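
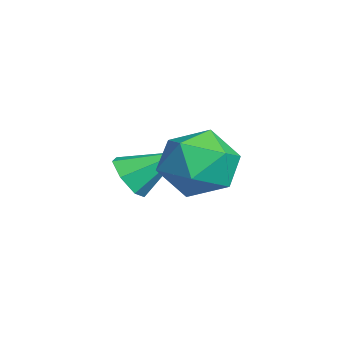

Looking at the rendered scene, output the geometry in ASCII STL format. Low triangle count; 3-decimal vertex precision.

solid 
facet normal -0.091 -0.835 -0.542
outer loop
vertex -0.751 1.825 0.927
vertex -1.341 2.083 0.629
vertex -0.669 2.151 0.411
endloop
endfacet
facet normal 0.947 0.181 0.265
outer loop
vertex -0.751 1.825 0.927
vertex -0.669 2.151 0.411
vertex -1.199 3.377 1.471
endloop
endfacet
facet normal -0.092 -0.834 -0.544
outer loop
vertex -0.669 2.151 0.411
vertex -1.341 2.083 0.629
vertex -1.093 2.427 0.059
endloop
endfacet
facet normal 0.701 0.615 -0.361
outer loop
vertex -0.669 2.151 0.411
vertex -1.093 2.427 0.059
vertex -1.199 3.377 1.471
endloop
endfacet
facet normal -0.092 -0.834 -0.543
outer loop
vertex -1.093 2.427 0.059
vertex -1.341 2.083 0.629
vertex -1.704 2.444 0.136
endloop
endfacet
facet normal -0.048 0.827 -0.560
outer loop
vertex -1.093 2.427 0.059
vertex -1.704 2.444 0.136
vertex -1.199 3.377 1.471
endloop
endfacet
facet normal -0.091 -0.834 -0.544
outer loop
vertex -1.704 2.444 0.136
vertex -1.341 2.083 0.629
vertex -2.042 2.189 0.584
endloop
endfacet
facet normal -0.734 0.655 -0.180
outer loop
vertex -1.704 2.444 0.136
vertex -2.042 2.189 0.584
vertex -1.199 3.377 1.471
endloop
endfacet
facet normal -0.091 -0.835 -0.543
outer loop
vertex -2.042 2.189 0.584
vertex -1.341 2.083 0.629
vertex -1.852 1.855 1.066
endloop
endfacet
facet normal -0.840 0.230 0.491
outer loop
vertex -2.042 2.189 0.584
vertex -1.852 1.855 1.066
vertex -1.199 3.377 1.471
endloop
endfacet
facet normal -0.092 -0.835 -0.543
outer loop
vertex -1.852 1.855 1.066
vertex -1.341 2.083 0.629
vertex -1.277 1.693 1.218
endloop
endfacet
facet normal -0.287 -0.129 0.949
outer loop
vertex -1.852 1.855 1.066
vertex -1.277 1.693 1.218
vertex -1.199 3.377 1.471
endloop
endfacet
facet normal -0.091 -0.835 -0.543
outer loop
vertex -1.277 1.693 1.218
vertex -1.341 2.083 0.629
vertex -0.751 1.825 0.927
endloop
endfacet
facet normal 0.507 -0.151 0.848
outer loop
vertex -1.277 1.693 1.218
vertex -0.751 1.825 0.927
vertex -1.199 3.377 1.471
endloop
endfacet
facet normal -0.605 0.737 -0.303
outer loop
vertex 0.527 3.889 1.242
vertex -0.093 3.722 2.074
vertex 0.704 4.404 2.141
endloop
endfacet
facet normal 0.068 0.860 -0.506
outer loop
vertex 0.527 3.889 1.242
vertex 0.704 4.404 2.141
vertex 1.511 4.017 1.591
endloop
endfacet
facet normal 0.282 0.310 -0.908
outer loop
vertex 0.527 3.889 1.242
vertex 1.511 4.017 1.591
vertex 1.213 3.094 1.183
endloop
endfacet
facet normal -0.260 -0.153 -0.954
outer loop
vertex 0.527 3.889 1.242
vertex 1.213 3.094 1.183
vertex 0.222 2.912 1.482
endloop
endfacet
facet normal -0.807 0.110 -0.580
outer loop
vertex 0.527 3.889 1.242
vertex 0.222 2.912 1.482
vertex -0.093 3.722 2.074
endloop
endfacet
facet normal 0.475 0.876 0.080
outer loop
vertex 1.511 4.017 1.591
vertex 0.704 4.404 2.141
vertex 1.498 3.928 2.638
endloop
endfacet
facet normal -0.613 0.677 0.408
outer loop
vertex 0.704 4.404 2.141
vertex -0.093 3.722 2.074
vertex 0.507 3.746 2.937
endloop
endfacet
facet normal -0.941 -0.336 -0.040
outer loop
vertex -0.093 3.722 2.074
vertex 0.222 2.912 1.482
vertex 0.209 2.823 2.529
endloop
endfacet
facet normal -0.054 -0.763 -0.644
outer loop
vertex 0.222 2.912 1.482
vertex 1.213 3.094 1.183
vertex 1.016 2.436 1.979
endloop
endfacet
facet normal 0.821 -0.013 -0.571
outer loop
vertex 1.213 3.094 1.183
vertex 1.511 4.017 1.591
vertex 1.813 3.118 2.046
endloop
endfacet
facet normal 0.260 0.153 0.954
outer loop
vertex 1.193 2.951 2.878
vertex 1.498 3.928 2.638
vertex 0.507 3.746 2.937
endloop
endfacet
facet normal -0.282 -0.310 0.908
outer loop
vertex 1.193 2.951 2.878
vertex 0.507 3.746 2.937
vertex 0.209 2.823 2.529
endloop
endfacet
facet normal -0.068 -0.860 0.506
outer loop
vertex 1.193 2.951 2.878
vertex 0.209 2.823 2.529
vertex 1.016 2.436 1.979
endloop
endfacet
facet normal 0.605 -0.737 0.303
outer loop
vertex 1.193 2.951 2.878
vertex 1.016 2.436 1.979
vertex 1.813 3.118 2.046
endloop
endfacet
facet normal 0.807 -0.110 0.580
outer loop
vertex 1.193 2.951 2.878
vertex 1.813 3.118 2.046
vertex 1.498 3.928 2.638
endloop
endfacet
facet normal 0.054 0.763 0.644
outer loop
vertex 0.507 3.746 2.937
vertex 1.498 3.928 2.638
vertex 0.704 4.404 2.141
endloop
endfacet
facet normal -0.821 0.013 0.571
outer loop
vertex 0.209 2.823 2.529
vertex 0.507 3.746 2.937
vertex -0.093 3.722 2.074
endloop
endfacet
facet normal -0.475 -0.876 -0.080
outer loop
vertex 1.016 2.436 1.979
vertex 0.209 2.823 2.529
vertex 0.222 2.912 1.482
endloop
endfacet
facet normal 0.613 -0.677 -0.408
outer loop
vertex 1.813 3.118 2.046
vertex 1.016 2.436 1.979
vertex 1.213 3.094 1.183
endloop
endfacet
facet normal 0.941 0.336 0.040
outer loop
vertex 1.498 3.928 2.638
vertex 1.813 3.118 2.046
vertex 1.511 4.017 1.591
endloop
endfacet

endsolid


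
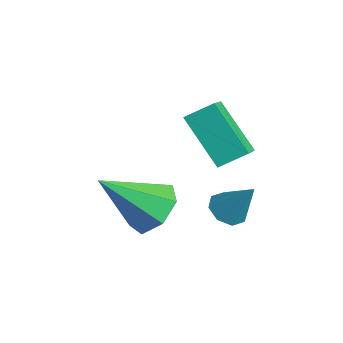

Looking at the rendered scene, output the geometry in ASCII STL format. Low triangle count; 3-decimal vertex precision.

solid 
facet normal -0.673 -0.230 0.703
outer loop
vertex 0.996 0.371 -0.872
vertex 1.233 1.204 -0.373
vertex 0.134 0.989 -1.495
endloop
endfacet
facet normal -0.237 -0.834 -0.499
outer loop
vertex 1.447 1.436 -2.867
vertex 0.996 0.371 -0.872
vertex 0.134 0.989 -1.495
endloop
endfacet
facet normal -0.673 -0.229 0.703
outer loop
vertex 0.134 0.989 -1.495
vertex 1.233 1.204 -0.373
vertex 0.372 1.823 -0.996
endloop
endfacet
facet normal -0.700 0.503 -0.506
outer loop
vertex 0.372 1.823 -0.996
vertex 1.447 1.436 -2.867
vertex 0.134 0.989 -1.495
endloop
endfacet
facet normal 0.700 -0.503 0.507
outer loop
vertex 0.996 0.371 -0.872
vertex 2.546 1.651 -1.745
vertex 1.233 1.204 -0.373
endloop
endfacet
facet normal -0.238 -0.833 -0.499
outer loop
vertex 2.308 0.817 -2.244
vertex 0.996 0.371 -0.872
vertex 1.447 1.436 -2.867
endloop
endfacet
facet normal 0.700 -0.503 0.506
outer loop
vertex 2.308 0.817 -2.244
vertex 2.546 1.651 -1.745
vertex 0.996 0.371 -0.872
endloop
endfacet
facet normal 0.238 0.833 0.499
outer loop
vertex 1.233 1.204 -0.373
vertex 2.546 1.651 -1.745
vertex 0.372 1.823 -0.996
endloop
endfacet
facet normal -0.701 0.503 -0.506
outer loop
vertex 1.684 2.269 -2.368
vertex 1.447 1.436 -2.867
vertex 0.372 1.823 -0.996
endloop
endfacet
facet normal 0.238 0.834 0.498
outer loop
vertex 0.372 1.823 -0.996
vertex 2.546 1.651 -1.745
vertex 1.684 2.269 -2.368
endloop
endfacet
facet normal 0.673 0.229 -0.703
outer loop
vertex 1.684 2.269 -2.368
vertex 2.308 0.817 -2.244
vertex 1.447 1.436 -2.867
endloop
endfacet
facet normal 0.673 0.229 -0.704
outer loop
vertex 2.546 1.651 -1.745
vertex 2.308 0.817 -2.244
vertex 1.684 2.269 -2.368
endloop
endfacet
facet normal -0.484 -0.305 -0.821
outer loop
vertex 2.491 0.74 -4.32
vertex 2.111 1.254 -4.287
vertex 2.671 1.122 -4.568
endloop
endfacet
facet normal 0.917 -0.395 0.057
outer loop
vertex 2.491 0.74 -4.32
vertex 2.671 1.122 -4.568
vertex 2.829 1.706 -3.073
endloop
endfacet
facet normal -0.484 -0.306 -0.820
outer loop
vertex 2.671 1.122 -4.568
vertex 2.111 1.254 -4.287
vertex 2.522 1.582 -4.652
endloop
endfacet
facet normal 0.942 0.268 -0.204
outer loop
vertex 2.671 1.122 -4.568
vertex 2.522 1.582 -4.652
vertex 2.829 1.706 -3.073
endloop
endfacet
facet normal -0.485 -0.304 -0.820
outer loop
vertex 2.522 1.582 -4.652
vertex 2.111 1.254 -4.287
vertex 2.133 1.849 -4.521
endloop
endfacet
facet normal 0.519 0.838 -0.167
outer loop
vertex 2.522 1.582 -4.652
vertex 2.133 1.849 -4.521
vertex 2.829 1.706 -3.073
endloop
endfacet
facet normal -0.485 -0.304 -0.820
outer loop
vertex 2.133 1.849 -4.521
vertex 2.111 1.254 -4.287
vertex 1.731 1.768 -4.253
endloop
endfacet
facet normal -0.101 0.984 0.146
outer loop
vertex 2.133 1.849 -4.521
vertex 1.731 1.768 -4.253
vertex 2.829 1.706 -3.073
endloop
endfacet
facet normal -0.485 -0.305 -0.820
outer loop
vertex 1.731 1.768 -4.253
vertex 2.111 1.254 -4.287
vertex 1.552 1.386 -4.005
endloop
endfacet
facet normal -0.558 0.620 0.552
outer loop
vertex 1.731 1.768 -4.253
vertex 1.552 1.386 -4.005
vertex 2.829 1.706 -3.073
endloop
endfacet
facet normal -0.485 -0.306 -0.819
outer loop
vertex 1.552 1.386 -4.005
vertex 2.111 1.254 -4.287
vertex 1.7 0.926 -3.921
endloop
endfacet
facet normal -0.583 -0.039 0.812
outer loop
vertex 1.552 1.386 -4.005
vertex 1.7 0.926 -3.921
vertex 2.829 1.706 -3.073
endloop
endfacet
facet normal -0.486 -0.306 -0.819
outer loop
vertex 1.7 0.926 -3.921
vertex 2.111 1.254 -4.287
vertex 2.089 0.659 -4.052
endloop
endfacet
facet normal -0.159 -0.612 0.775
outer loop
vertex 1.7 0.926 -3.921
vertex 2.089 0.659 -4.052
vertex 2.829 1.706 -3.073
endloop
endfacet
facet normal -0.485 -0.306 -0.819
outer loop
vertex 2.089 0.659 -4.052
vertex 2.111 1.254 -4.287
vertex 2.491 0.74 -4.32
endloop
endfacet
facet normal 0.461 -0.758 0.462
outer loop
vertex 2.089 0.659 -4.052
vertex 2.491 0.74 -4.32
vertex 2.829 1.706 -3.073
endloop
endfacet
facet normal 0.147 0.713 -0.686
outer loop
vertex 2.359 -1.491 -4.316
vertex 1.786 -0.899 -3.824
vertex 2.735 -1.017 -3.743
endloop
endfacet
facet normal 0.758 -0.651 0.041
outer loop
vertex 2.359 -1.491 -4.316
vertex 2.735 -1.017 -3.743
vertex 1.474 -2.401 -2.376
endloop
endfacet
facet normal 0.147 0.713 -0.686
outer loop
vertex 2.735 -1.017 -3.743
vertex 1.786 -0.899 -3.824
vertex 2.396 -0.454 -3.231
endloop
endfacet
facet normal 0.778 -0.096 0.621
outer loop
vertex 2.735 -1.017 -3.743
vertex 2.396 -0.454 -3.231
vertex 1.474 -2.401 -2.376
endloop
endfacet
facet normal 0.148 0.712 -0.687
outer loop
vertex 2.396 -0.454 -3.231
vertex 1.786 -0.899 -3.824
vertex 1.598 -0.225 -3.166
endloop
endfacet
facet normal 0.170 0.328 0.929
outer loop
vertex 2.396 -0.454 -3.231
vertex 1.598 -0.225 -3.166
vertex 1.474 -2.401 -2.376
endloop
endfacet
facet normal 0.147 0.712 -0.687
outer loop
vertex 1.598 -0.225 -3.166
vertex 1.786 -0.899 -3.824
vertex 0.941 -0.504 -3.596
endloop
endfacet
facet normal -0.608 0.301 0.734
outer loop
vertex 1.598 -0.225 -3.166
vertex 0.941 -0.504 -3.596
vertex 1.474 -2.401 -2.376
endloop
endfacet
facet normal 0.148 0.713 -0.686
outer loop
vertex 0.941 -0.504 -3.596
vertex 1.786 -0.899 -3.824
vertex 0.92 -1.079 -4.198
endloop
endfacet
facet normal -0.971 -0.155 0.182
outer loop
vertex 0.941 -0.504 -3.596
vertex 0.92 -1.079 -4.198
vertex 1.474 -2.401 -2.376
endloop
endfacet
facet normal 0.148 0.712 -0.686
outer loop
vertex 0.92 -1.079 -4.198
vertex 1.786 -0.899 -3.824
vertex 1.551 -1.519 -4.518
endloop
endfacet
facet normal -0.645 -0.698 -0.311
outer loop
vertex 0.92 -1.079 -4.198
vertex 1.551 -1.519 -4.518
vertex 1.474 -2.401 -2.376
endloop
endfacet
facet normal 0.147 0.712 -0.686
outer loop
vertex 1.551 -1.519 -4.518
vertex 1.786 -0.899 -3.824
vertex 2.359 -1.491 -4.316
endloop
endfacet
facet normal 0.125 -0.919 -0.374
outer loop
vertex 1.551 -1.519 -4.518
vertex 2.359 -1.491 -4.316
vertex 1.474 -2.401 -2.376
endloop
endfacet

endsolid


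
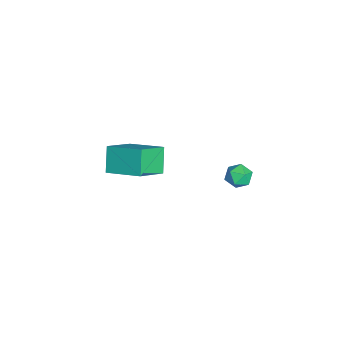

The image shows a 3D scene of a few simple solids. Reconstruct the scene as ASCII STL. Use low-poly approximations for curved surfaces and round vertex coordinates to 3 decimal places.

solid 
facet normal -0.885 -0.079 0.458
outer loop
vertex 1.71 3.532 1.771
vertex 1.885 2.901 2.0
vertex 2.032 3.462 2.381
endloop
endfacet
facet normal -0.676 0.602 0.426
outer loop
vertex 1.71 3.532 1.771
vertex 2.032 3.462 2.381
vertex 2.215 3.973 1.949
endloop
endfacet
facet normal -0.581 0.771 -0.261
outer loop
vertex 1.71 3.532 1.771
vertex 2.215 3.973 1.949
vertex 2.181 3.728 1.301
endloop
endfacet
facet normal -0.732 0.195 -0.652
outer loop
vertex 1.71 3.532 1.771
vertex 2.181 3.728 1.301
vertex 1.977 3.066 1.332
endloop
endfacet
facet normal -0.920 -0.331 -0.208
outer loop
vertex 1.71 3.532 1.771
vertex 1.977 3.066 1.332
vertex 1.885 2.901 2.0
endloop
endfacet
facet normal -0.043 0.654 0.755
outer loop
vertex 2.215 3.973 1.949
vertex 2.032 3.462 2.381
vertex 2.703 3.614 2.288
endloop
endfacet
facet normal -0.382 -0.448 0.808
outer loop
vertex 2.032 3.462 2.381
vertex 1.885 2.901 2.0
vertex 2.499 2.952 2.319
endloop
endfacet
facet normal -0.440 -0.856 -0.272
outer loop
vertex 1.885 2.901 2.0
vertex 1.977 3.066 1.332
vertex 2.465 2.707 1.671
endloop
endfacet
facet normal -0.136 -0.004 -0.991
outer loop
vertex 1.977 3.066 1.332
vertex 2.181 3.728 1.301
vertex 2.648 3.218 1.239
endloop
endfacet
facet normal 0.108 0.928 -0.357
outer loop
vertex 2.181 3.728 1.301
vertex 2.215 3.973 1.949
vertex 2.795 3.779 1.62
endloop
endfacet
facet normal 0.732 -0.195 0.652
outer loop
vertex 2.97 3.148 1.849
vertex 2.703 3.614 2.288
vertex 2.499 2.952 2.319
endloop
endfacet
facet normal 0.581 -0.771 0.261
outer loop
vertex 2.97 3.148 1.849
vertex 2.499 2.952 2.319
vertex 2.465 2.707 1.671
endloop
endfacet
facet normal 0.676 -0.602 -0.426
outer loop
vertex 2.97 3.148 1.849
vertex 2.465 2.707 1.671
vertex 2.648 3.218 1.239
endloop
endfacet
facet normal 0.885 0.079 -0.458
outer loop
vertex 2.97 3.148 1.849
vertex 2.648 3.218 1.239
vertex 2.795 3.779 1.62
endloop
endfacet
facet normal 0.920 0.331 0.208
outer loop
vertex 2.97 3.148 1.849
vertex 2.795 3.779 1.62
vertex 2.703 3.614 2.288
endloop
endfacet
facet normal 0.136 0.004 0.991
outer loop
vertex 2.499 2.952 2.319
vertex 2.703 3.614 2.288
vertex 2.032 3.462 2.381
endloop
endfacet
facet normal -0.108 -0.928 0.357
outer loop
vertex 2.465 2.707 1.671
vertex 2.499 2.952 2.319
vertex 1.885 2.901 2.0
endloop
endfacet
facet normal 0.043 -0.654 -0.755
outer loop
vertex 2.648 3.218 1.239
vertex 2.465 2.707 1.671
vertex 1.977 3.066 1.332
endloop
endfacet
facet normal 0.382 0.448 -0.808
outer loop
vertex 2.795 3.779 1.62
vertex 2.648 3.218 1.239
vertex 2.181 3.728 1.301
endloop
endfacet
facet normal 0.440 0.856 0.272
outer loop
vertex 2.703 3.614 2.288
vertex 2.795 3.779 1.62
vertex 2.215 3.973 1.949
endloop
endfacet
facet normal -0.643 0.042 0.764
outer loop
vertex -3.762 -2.682 -2.262
vertex -2.783 -1.011 -1.529
vertex -4.882 -1.586 -3.264
endloop
endfacet
facet normal -0.473 -0.807 -0.354
outer loop
vertex -3.917 -1.649 -4.411
vertex -3.762 -2.682 -2.262
vertex -4.882 -1.586 -3.264
endloop
endfacet
facet normal -0.643 0.042 0.764
outer loop
vertex -4.882 -1.586 -3.264
vertex -2.783 -1.011 -1.529
vertex -3.903 0.085 -2.532
endloop
endfacet
facet normal -0.602 0.589 -0.539
outer loop
vertex -3.903 0.085 -2.532
vertex -3.917 -1.649 -4.411
vertex -4.882 -1.586 -3.264
endloop
endfacet
facet normal 0.602 -0.589 0.539
outer loop
vertex -3.762 -2.682 -2.262
vertex -1.818 -1.074 -2.676
vertex -2.783 -1.011 -1.529
endloop
endfacet
facet normal -0.473 -0.807 -0.354
outer loop
vertex -2.797 -2.745 -3.408
vertex -3.762 -2.682 -2.262
vertex -3.917 -1.649 -4.411
endloop
endfacet
facet normal 0.602 -0.589 0.539
outer loop
vertex -2.797 -2.745 -3.408
vertex -1.818 -1.074 -2.676
vertex -3.762 -2.682 -2.262
endloop
endfacet
facet normal 0.473 0.807 0.354
outer loop
vertex -2.783 -1.011 -1.529
vertex -1.818 -1.074 -2.676
vertex -3.903 0.085 -2.532
endloop
endfacet
facet normal -0.602 0.589 -0.539
outer loop
vertex -2.938 0.022 -3.678
vertex -3.917 -1.649 -4.411
vertex -3.903 0.085 -2.532
endloop
endfacet
facet normal 0.473 0.807 0.354
outer loop
vertex -3.903 0.085 -2.532
vertex -1.818 -1.074 -2.676
vertex -2.938 0.022 -3.678
endloop
endfacet
facet normal 0.644 -0.042 -0.764
outer loop
vertex -2.938 0.022 -3.678
vertex -2.797 -2.745 -3.408
vertex -3.917 -1.649 -4.411
endloop
endfacet
facet normal 0.643 -0.042 -0.765
outer loop
vertex -1.818 -1.074 -2.676
vertex -2.797 -2.745 -3.408
vertex -2.938 0.022 -3.678
endloop
endfacet

endsolid


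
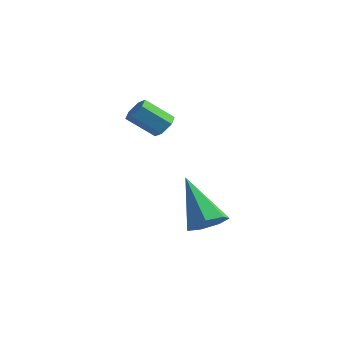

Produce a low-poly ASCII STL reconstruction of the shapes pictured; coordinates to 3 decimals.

solid 
facet normal 0.628 -0.149 -0.764
outer loop
vertex -0.142 -2.555 -4.085
vertex -0.71 -2.665 -4.53
vertex -0.37 -2.038 -4.373
endloop
endfacet
facet normal 0.468 0.579 0.668
outer loop
vertex -0.142 -2.555 -4.085
vertex -0.37 -2.038 -4.373
vertex -2.01 -2.355 -2.95
endloop
endfacet
facet normal 0.628 -0.150 -0.763
outer loop
vertex -0.37 -2.038 -4.373
vertex -0.71 -2.665 -4.53
vertex -0.854 -1.994 -4.78
endloop
endfacet
facet normal -0.048 0.985 0.164
outer loop
vertex -0.37 -2.038 -4.373
vertex -0.854 -1.994 -4.78
vertex -2.01 -2.355 -2.95
endloop
endfacet
facet normal 0.629 -0.149 -0.763
outer loop
vertex -0.854 -1.994 -4.78
vertex -0.71 -2.665 -4.53
vertex -1.229 -2.455 -4.999
endloop
endfacet
facet normal -0.671 0.683 -0.289
outer loop
vertex -0.854 -1.994 -4.78
vertex -1.229 -2.455 -4.999
vertex -2.01 -2.355 -2.95
endloop
endfacet
facet normal 0.629 -0.150 -0.763
outer loop
vertex -1.229 -2.455 -4.999
vertex -0.71 -2.665 -4.53
vertex -1.214 -3.074 -4.865
endloop
endfacet
facet normal -0.931 -0.098 -0.350
outer loop
vertex -1.229 -2.455 -4.999
vertex -1.214 -3.074 -4.865
vertex -2.01 -2.355 -2.95
endloop
endfacet
facet normal 0.628 -0.149 -0.763
outer loop
vertex -1.214 -3.074 -4.865
vertex -0.71 -2.665 -4.53
vertex -0.819 -3.385 -4.479
endloop
endfacet
facet normal -0.634 -0.773 0.026
outer loop
vertex -1.214 -3.074 -4.865
vertex -0.819 -3.385 -4.479
vertex -2.01 -2.355 -2.95
endloop
endfacet
facet normal 0.628 -0.149 -0.764
outer loop
vertex -0.819 -3.385 -4.479
vertex -0.71 -2.665 -4.53
vertex -0.342 -3.154 -4.132
endloop
endfacet
facet normal -0.003 -0.830 0.557
outer loop
vertex -0.819 -3.385 -4.479
vertex -0.342 -3.154 -4.132
vertex -2.01 -2.355 -2.95
endloop
endfacet
facet normal 0.628 -0.150 -0.764
outer loop
vertex -0.342 -3.154 -4.132
vertex -0.71 -2.665 -4.53
vertex -0.142 -2.555 -4.085
endloop
endfacet
facet normal 0.487 -0.229 0.843
outer loop
vertex -0.342 -3.154 -4.132
vertex -0.142 -2.555 -4.085
vertex -2.01 -2.355 -2.95
endloop
endfacet
facet normal 0.520 0.569 -0.637
outer loop
vertex -2.321 -2.664 -0.604
vertex -2.743 -2.553 -0.849
vertex -2.591 -2.266 -0.469
endloop
endfacet
facet normal 0.661 0.204 0.722
outer loop
vertex -2.321 -2.664 -0.604
vertex -2.591 -2.266 -0.469
vertex -2.956 -3.358 0.174
endloop
endfacet
facet normal 0.662 0.204 0.722
outer loop
vertex -2.956 -3.358 0.174
vertex -2.591 -2.266 -0.469
vertex -3.226 -2.959 0.309
endloop
endfacet
facet normal -0.521 -0.568 0.637
outer loop
vertex -2.956 -3.358 0.174
vertex -3.226 -2.959 0.309
vertex -3.377 -3.247 -0.071
endloop
endfacet
facet normal 0.521 0.568 -0.637
outer loop
vertex -2.591 -2.266 -0.469
vertex -2.743 -2.553 -0.849
vertex -3.012 -2.155 -0.714
endloop
endfacet
facet normal -0.137 0.793 0.594
outer loop
vertex -2.591 -2.266 -0.469
vertex -3.012 -2.155 -0.714
vertex -3.226 -2.959 0.309
endloop
endfacet
facet normal -0.137 0.793 0.594
outer loop
vertex -3.226 -2.959 0.309
vertex -3.012 -2.155 -0.714
vertex -3.647 -2.848 0.064
endloop
endfacet
facet normal -0.521 -0.568 0.637
outer loop
vertex -3.226 -2.959 0.309
vertex -3.647 -2.848 0.064
vertex -3.377 -3.247 -0.071
endloop
endfacet
facet normal 0.521 0.568 -0.637
outer loop
vertex -3.012 -2.155 -0.714
vertex -2.743 -2.553 -0.849
vertex -3.164 -2.442 -1.094
endloop
endfacet
facet normal -0.798 0.590 -0.126
outer loop
vertex -3.012 -2.155 -0.714
vertex -3.164 -2.442 -1.094
vertex -3.647 -2.848 0.064
endloop
endfacet
facet normal -0.798 0.589 -0.127
outer loop
vertex -3.647 -2.848 0.064
vertex -3.164 -2.442 -1.094
vertex -3.799 -3.136 -0.316
endloop
endfacet
facet normal -0.520 -0.568 0.638
outer loop
vertex -3.647 -2.848 0.064
vertex -3.799 -3.136 -0.316
vertex -3.377 -3.247 -0.071
endloop
endfacet
facet normal 0.521 0.568 -0.637
outer loop
vertex -3.164 -2.442 -1.094
vertex -2.743 -2.553 -0.849
vertex -2.894 -2.841 -1.229
endloop
endfacet
facet normal -0.662 -0.204 -0.722
outer loop
vertex -3.164 -2.442 -1.094
vertex -2.894 -2.841 -1.229
vertex -3.799 -3.136 -0.316
endloop
endfacet
facet normal -0.662 -0.204 -0.722
outer loop
vertex -3.799 -3.136 -0.316
vertex -2.894 -2.841 -1.229
vertex -3.529 -3.534 -0.451
endloop
endfacet
facet normal -0.520 -0.569 0.637
outer loop
vertex -3.799 -3.136 -0.316
vertex -3.529 -3.534 -0.451
vertex -3.377 -3.247 -0.071
endloop
endfacet
facet normal 0.521 0.568 -0.637
outer loop
vertex -2.894 -2.841 -1.229
vertex -2.743 -2.553 -0.849
vertex -2.473 -2.952 -0.984
endloop
endfacet
facet normal 0.137 -0.793 -0.594
outer loop
vertex -2.894 -2.841 -1.229
vertex -2.473 -2.952 -0.984
vertex -3.529 -3.534 -0.451
endloop
endfacet
facet normal 0.137 -0.793 -0.594
outer loop
vertex -3.529 -3.534 -0.451
vertex -2.473 -2.952 -0.984
vertex -3.108 -3.645 -0.206
endloop
endfacet
facet normal -0.521 -0.568 0.637
outer loop
vertex -3.529 -3.534 -0.451
vertex -3.108 -3.645 -0.206
vertex -3.377 -3.247 -0.071
endloop
endfacet
facet normal 0.520 0.568 -0.638
outer loop
vertex -2.473 -2.952 -0.984
vertex -2.743 -2.553 -0.849
vertex -2.321 -2.664 -0.604
endloop
endfacet
facet normal 0.798 -0.589 0.127
outer loop
vertex -2.473 -2.952 -0.984
vertex -2.321 -2.664 -0.604
vertex -3.108 -3.645 -0.206
endloop
endfacet
facet normal 0.798 -0.589 0.126
outer loop
vertex -3.108 -3.645 -0.206
vertex -2.321 -2.664 -0.604
vertex -2.956 -3.358 0.174
endloop
endfacet
facet normal -0.521 -0.568 0.637
outer loop
vertex -3.108 -3.645 -0.206
vertex -2.956 -3.358 0.174
vertex -3.377 -3.247 -0.071
endloop
endfacet

endsolid


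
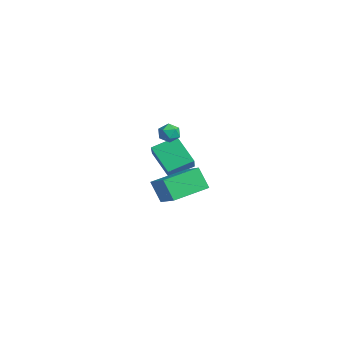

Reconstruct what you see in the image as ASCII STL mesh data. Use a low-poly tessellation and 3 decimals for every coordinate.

solid 
facet normal -0.872 -0.025 -0.488
outer loop
vertex 1.485 0.137 0.719
vertex 1.23 2.13 1.071
vertex 2.128 0.425 -0.445
endloop
endfacet
facet normal 0.125 -0.977 -0.173
outer loop
vertex 3.69 0.47 0.429
vertex 1.485 0.137 0.719
vertex 2.128 0.425 -0.445
endloop
endfacet
facet normal -0.872 -0.025 -0.488
outer loop
vertex 2.128 0.425 -0.445
vertex 1.23 2.13 1.071
vertex 1.873 2.418 -0.093
endloop
endfacet
facet normal 0.473 0.212 -0.856
outer loop
vertex 1.873 2.418 -0.093
vertex 3.69 0.47 0.429
vertex 2.128 0.425 -0.445
endloop
endfacet
facet normal -0.473 -0.212 0.856
outer loop
vertex 1.485 0.137 0.719
vertex 2.792 2.175 1.945
vertex 1.23 2.13 1.071
endloop
endfacet
facet normal 0.125 -0.977 -0.173
outer loop
vertex 3.047 0.182 1.593
vertex 1.485 0.137 0.719
vertex 3.69 0.47 0.429
endloop
endfacet
facet normal -0.473 -0.212 0.856
outer loop
vertex 3.047 0.182 1.593
vertex 2.792 2.175 1.945
vertex 1.485 0.137 0.719
endloop
endfacet
facet normal -0.125 0.977 0.173
outer loop
vertex 1.23 2.13 1.071
vertex 2.792 2.175 1.945
vertex 1.873 2.418 -0.093
endloop
endfacet
facet normal 0.473 0.212 -0.856
outer loop
vertex 3.435 2.463 0.781
vertex 3.69 0.47 0.429
vertex 1.873 2.418 -0.093
endloop
endfacet
facet normal -0.125 0.977 0.173
outer loop
vertex 1.873 2.418 -0.093
vertex 2.792 2.175 1.945
vertex 3.435 2.463 0.781
endloop
endfacet
facet normal 0.872 0.025 0.488
outer loop
vertex 3.435 2.463 0.781
vertex 3.047 0.182 1.593
vertex 3.69 0.47 0.429
endloop
endfacet
facet normal 0.872 0.025 0.488
outer loop
vertex 2.792 2.175 1.945
vertex 3.047 0.182 1.593
vertex 3.435 2.463 0.781
endloop
endfacet
facet normal -0.715 -0.214 0.666
outer loop
vertex -3.775 2.318 0.329
vertex -3.658 3.758 0.918
vertex -4.901 2.835 -0.714
endloop
endfacet
facet normal -0.074 -0.923 -0.377
outer loop
vertex -3.542 3.242 -1.978
vertex -3.775 2.318 0.329
vertex -4.901 2.835 -0.714
endloop
endfacet
facet normal -0.715 -0.214 0.666
outer loop
vertex -4.901 2.835 -0.714
vertex -3.658 3.758 0.918
vertex -4.784 4.275 -0.125
endloop
endfacet
facet normal -0.695 0.320 -0.644
outer loop
vertex -4.784 4.275 -0.125
vertex -3.542 3.242 -1.978
vertex -4.901 2.835 -0.714
endloop
endfacet
facet normal 0.695 -0.320 0.644
outer loop
vertex -3.775 2.318 0.329
vertex -2.299 4.165 -0.346
vertex -3.658 3.758 0.918
endloop
endfacet
facet normal -0.074 -0.923 -0.377
outer loop
vertex -2.416 2.725 -0.935
vertex -3.775 2.318 0.329
vertex -3.542 3.242 -1.978
endloop
endfacet
facet normal 0.695 -0.320 0.644
outer loop
vertex -2.416 2.725 -0.935
vertex -2.299 4.165 -0.346
vertex -3.775 2.318 0.329
endloop
endfacet
facet normal 0.074 0.923 0.377
outer loop
vertex -3.658 3.758 0.918
vertex -2.299 4.165 -0.346
vertex -4.784 4.275 -0.125
endloop
endfacet
facet normal -0.695 0.320 -0.644
outer loop
vertex -3.425 4.682 -1.389
vertex -3.542 3.242 -1.978
vertex -4.784 4.275 -0.125
endloop
endfacet
facet normal 0.074 0.923 0.377
outer loop
vertex -4.784 4.275 -0.125
vertex -2.299 4.165 -0.346
vertex -3.425 4.682 -1.389
endloop
endfacet
facet normal 0.715 0.214 -0.666
outer loop
vertex -3.425 4.682 -1.389
vertex -2.416 2.725 -0.935
vertex -3.542 3.242 -1.978
endloop
endfacet
facet normal 0.715 0.214 -0.666
outer loop
vertex -2.299 4.165 -0.346
vertex -2.416 2.725 -0.935
vertex -3.425 4.682 -1.389
endloop
endfacet
facet normal 0.142 0.529 0.836
outer loop
vertex -2.216 3.259 2.312
vertex -2.333 2.717 2.675
vertex -1.716 2.859 2.48
endloop
endfacet
facet normal 0.533 0.792 0.299
outer loop
vertex -2.216 3.259 2.312
vertex -1.716 2.859 2.48
vertex -1.747 3.111 1.868
endloop
endfacet
facet normal 0.089 0.969 -0.229
outer loop
vertex -2.216 3.259 2.312
vertex -1.747 3.111 1.868
vertex -2.384 3.126 1.685
endloop
endfacet
facet normal -0.576 0.817 -0.019
outer loop
vertex -2.216 3.259 2.312
vertex -2.384 3.126 1.685
vertex -2.746 2.882 2.183
endloop
endfacet
facet normal -0.543 0.545 0.639
outer loop
vertex -2.216 3.259 2.312
vertex -2.746 2.882 2.183
vertex -2.333 2.717 2.675
endloop
endfacet
facet normal 0.960 0.271 0.063
outer loop
vertex -1.747 3.111 1.868
vertex -1.716 2.859 2.48
vertex -1.574 2.478 1.957
endloop
endfacet
facet normal 0.330 -0.153 0.932
outer loop
vertex -1.716 2.859 2.48
vertex -2.333 2.717 2.675
vertex -1.936 2.234 2.455
endloop
endfacet
facet normal -0.780 -0.127 0.612
outer loop
vertex -2.333 2.717 2.675
vertex -2.746 2.882 2.183
vertex -2.573 2.249 2.272
endloop
endfacet
facet normal -0.835 0.312 -0.454
outer loop
vertex -2.746 2.882 2.183
vertex -2.384 3.126 1.685
vertex -2.604 2.501 1.66
endloop
endfacet
facet normal 0.241 0.559 -0.793
outer loop
vertex -2.384 3.126 1.685
vertex -1.747 3.111 1.868
vertex -1.987 2.643 1.465
endloop
endfacet
facet normal 0.576 -0.817 0.019
outer loop
vertex -2.104 2.101 1.828
vertex -1.574 2.478 1.957
vertex -1.936 2.234 2.455
endloop
endfacet
facet normal -0.089 -0.969 0.229
outer loop
vertex -2.104 2.101 1.828
vertex -1.936 2.234 2.455
vertex -2.573 2.249 2.272
endloop
endfacet
facet normal -0.533 -0.792 -0.299
outer loop
vertex -2.104 2.101 1.828
vertex -2.573 2.249 2.272
vertex -2.604 2.501 1.66
endloop
endfacet
facet normal -0.142 -0.529 -0.836
outer loop
vertex -2.104 2.101 1.828
vertex -2.604 2.501 1.66
vertex -1.987 2.643 1.465
endloop
endfacet
facet normal 0.543 -0.545 -0.639
outer loop
vertex -2.104 2.101 1.828
vertex -1.987 2.643 1.465
vertex -1.574 2.478 1.957
endloop
endfacet
facet normal 0.835 -0.312 0.454
outer loop
vertex -1.936 2.234 2.455
vertex -1.574 2.478 1.957
vertex -1.716 2.859 2.48
endloop
endfacet
facet normal -0.241 -0.559 0.793
outer loop
vertex -2.573 2.249 2.272
vertex -1.936 2.234 2.455
vertex -2.333 2.717 2.675
endloop
endfacet
facet normal -0.960 -0.271 -0.063
outer loop
vertex -2.604 2.501 1.66
vertex -2.573 2.249 2.272
vertex -2.746 2.882 2.183
endloop
endfacet
facet normal -0.330 0.153 -0.932
outer loop
vertex -1.987 2.643 1.465
vertex -2.604 2.501 1.66
vertex -2.384 3.126 1.685
endloop
endfacet
facet normal 0.780 0.127 -0.612
outer loop
vertex -1.574 2.478 1.957
vertex -1.987 2.643 1.465
vertex -1.747 3.111 1.868
endloop
endfacet

endsolid


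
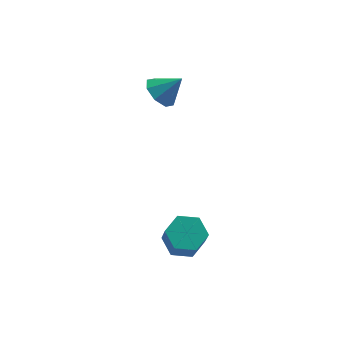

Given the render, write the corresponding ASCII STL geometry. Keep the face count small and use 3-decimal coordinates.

solid 
facet normal -0.019 0.481 -0.877
outer loop
vertex 1.651 -2.847 -3.224
vertex 1.076 -3.402 -3.516
vertex 0.821 -2.693 -3.122
endloop
endfacet
facet normal 0.216 0.858 0.466
outer loop
vertex 1.651 -2.847 -3.224
vertex 0.821 -2.693 -3.122
vertex 1.678 -3.544 -1.953
endloop
endfacet
facet normal 0.217 0.858 0.465
outer loop
vertex 1.678 -3.544 -1.953
vertex 0.821 -2.693 -3.122
vertex 0.849 -3.39 -1.85
endloop
endfacet
facet normal 0.020 -0.481 0.877
outer loop
vertex 1.678 -3.544 -1.953
vertex 0.849 -3.39 -1.85
vertex 1.104 -4.098 -2.244
endloop
endfacet
facet normal -0.020 0.480 -0.877
outer loop
vertex 0.821 -2.693 -3.122
vertex 1.076 -3.402 -3.516
vertex 0.247 -3.248 -3.413
endloop
endfacet
facet normal -0.737 0.586 0.337
outer loop
vertex 0.821 -2.693 -3.122
vertex 0.247 -3.248 -3.413
vertex 0.849 -3.39 -1.85
endloop
endfacet
facet normal -0.736 0.587 0.337
outer loop
vertex 0.849 -3.39 -1.85
vertex 0.247 -3.248 -3.413
vertex 0.274 -3.944 -2.142
endloop
endfacet
facet normal 0.018 -0.481 0.876
outer loop
vertex 0.849 -3.39 -1.85
vertex 0.274 -3.944 -2.142
vertex 1.104 -4.098 -2.244
endloop
endfacet
facet normal -0.020 0.481 -0.877
outer loop
vertex 0.247 -3.248 -3.413
vertex 1.076 -3.402 -3.516
vertex 0.502 -3.956 -3.807
endloop
endfacet
facet normal -0.954 -0.272 -0.129
outer loop
vertex 0.247 -3.248 -3.413
vertex 0.502 -3.956 -3.807
vertex 0.274 -3.944 -2.142
endloop
endfacet
facet normal -0.954 -0.272 -0.129
outer loop
vertex 0.274 -3.944 -2.142
vertex 0.502 -3.956 -3.807
vertex 0.529 -4.653 -2.536
endloop
endfacet
facet normal 0.019 -0.481 0.877
outer loop
vertex 0.274 -3.944 -2.142
vertex 0.529 -4.653 -2.536
vertex 1.104 -4.098 -2.244
endloop
endfacet
facet normal -0.020 0.481 -0.877
outer loop
vertex 0.502 -3.956 -3.807
vertex 1.076 -3.402 -3.516
vertex 1.331 -4.11 -3.91
endloop
endfacet
facet normal -0.217 -0.858 -0.466
outer loop
vertex 0.502 -3.956 -3.807
vertex 1.331 -4.11 -3.91
vertex 0.529 -4.653 -2.536
endloop
endfacet
facet normal -0.216 -0.858 -0.465
outer loop
vertex 0.529 -4.653 -2.536
vertex 1.331 -4.11 -3.91
vertex 1.359 -4.807 -2.638
endloop
endfacet
facet normal 0.019 -0.481 0.877
outer loop
vertex 0.529 -4.653 -2.536
vertex 1.359 -4.807 -2.638
vertex 1.104 -4.098 -2.244
endloop
endfacet
facet normal -0.018 0.481 -0.876
outer loop
vertex 1.331 -4.11 -3.91
vertex 1.076 -3.402 -3.516
vertex 1.906 -3.556 -3.618
endloop
endfacet
facet normal 0.736 -0.586 -0.338
outer loop
vertex 1.331 -4.11 -3.91
vertex 1.906 -3.556 -3.618
vertex 1.359 -4.807 -2.638
endloop
endfacet
facet normal 0.737 -0.586 -0.337
outer loop
vertex 1.359 -4.807 -2.638
vertex 1.906 -3.556 -3.618
vertex 1.933 -4.252 -2.347
endloop
endfacet
facet normal 0.020 -0.480 0.877
outer loop
vertex 1.359 -4.807 -2.638
vertex 1.933 -4.252 -2.347
vertex 1.104 -4.098 -2.244
endloop
endfacet
facet normal -0.019 0.481 -0.877
outer loop
vertex 1.906 -3.556 -3.618
vertex 1.076 -3.402 -3.516
vertex 1.651 -2.847 -3.224
endloop
endfacet
facet normal 0.954 0.272 0.128
outer loop
vertex 1.906 -3.556 -3.618
vertex 1.651 -2.847 -3.224
vertex 1.933 -4.252 -2.347
endloop
endfacet
facet normal 0.954 0.272 0.129
outer loop
vertex 1.933 -4.252 -2.347
vertex 1.651 -2.847 -3.224
vertex 1.678 -3.544 -1.953
endloop
endfacet
facet normal 0.020 -0.481 0.877
outer loop
vertex 1.933 -4.252 -2.347
vertex 1.678 -3.544 -1.953
vertex 1.104 -4.098 -2.244
endloop
endfacet
facet normal -0.702 0.075 -0.708
outer loop
vertex 1.319 0.559 1.272
vertex 0.852 0.966 1.778
vertex 1.413 1.163 1.243
endloop
endfacet
facet normal 0.959 -0.160 -0.235
outer loop
vertex 1.319 0.559 1.272
vertex 1.413 1.163 1.243
vertex 1.708 0.874 2.642
endloop
endfacet
facet normal -0.702 0.077 -0.708
outer loop
vertex 1.413 1.163 1.243
vertex 0.852 0.966 1.778
vertex 1.179 1.652 1.528
endloop
endfacet
facet normal 0.878 0.471 -0.088
outer loop
vertex 1.413 1.163 1.243
vertex 1.179 1.652 1.528
vertex 1.708 0.874 2.642
endloop
endfacet
facet normal -0.701 0.076 -0.709
outer loop
vertex 1.179 1.652 1.528
vertex 0.852 0.966 1.778
vertex 0.753 1.739 1.959
endloop
endfacet
facet normal 0.495 0.805 0.327
outer loop
vertex 1.179 1.652 1.528
vertex 0.753 1.739 1.959
vertex 1.708 0.874 2.642
endloop
endfacet
facet normal -0.701 0.076 -0.709
outer loop
vertex 0.753 1.739 1.959
vertex 0.852 0.966 1.778
vertex 0.385 1.373 2.284
endloop
endfacet
facet normal 0.036 0.643 0.765
outer loop
vertex 0.753 1.739 1.959
vertex 0.385 1.373 2.284
vertex 1.708 0.874 2.642
endloop
endfacet
facet normal -0.702 0.075 -0.708
outer loop
vertex 0.385 1.373 2.284
vertex 0.852 0.966 1.778
vertex 0.291 0.769 2.313
endloop
endfacet
facet normal -0.231 0.083 0.969
outer loop
vertex 0.385 1.373 2.284
vertex 0.291 0.769 2.313
vertex 1.708 0.874 2.642
endloop
endfacet
facet normal -0.702 0.077 -0.708
outer loop
vertex 0.291 0.769 2.313
vertex 0.852 0.966 1.778
vertex 0.525 0.28 2.028
endloop
endfacet
facet normal -0.150 -0.550 0.821
outer loop
vertex 0.291 0.769 2.313
vertex 0.525 0.28 2.028
vertex 1.708 0.874 2.642
endloop
endfacet
facet normal -0.701 0.076 -0.709
outer loop
vertex 0.525 0.28 2.028
vertex 0.852 0.966 1.778
vertex 0.951 0.193 1.597
endloop
endfacet
facet normal 0.232 -0.883 0.408
outer loop
vertex 0.525 0.28 2.028
vertex 0.951 0.193 1.597
vertex 1.708 0.874 2.642
endloop
endfacet
facet normal -0.701 0.076 -0.709
outer loop
vertex 0.951 0.193 1.597
vertex 0.852 0.966 1.778
vertex 1.319 0.559 1.272
endloop
endfacet
facet normal 0.691 -0.722 -0.030
outer loop
vertex 0.951 0.193 1.597
vertex 1.319 0.559 1.272
vertex 1.708 0.874 2.642
endloop
endfacet

endsolid


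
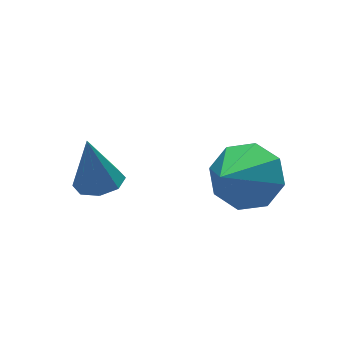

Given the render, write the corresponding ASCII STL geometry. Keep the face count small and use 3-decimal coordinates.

solid 
facet normal 0.652 0.438 -0.619
outer loop
vertex 3.812 0.363 0.536
vertex 3.29 -0.079 -0.326
vertex 3.199 0.859 0.242
endloop
endfacet
facet normal -0.087 0.426 0.900
outer loop
vertex 3.812 0.363 0.536
vertex 3.199 0.859 0.242
vertex 1.89 -1.021 1.006
endloop
endfacet
facet normal 0.651 0.438 -0.620
outer loop
vertex 3.199 0.859 0.242
vertex 3.29 -0.079 -0.326
vertex 2.639 0.806 -0.384
endloop
endfacet
facet normal -0.608 0.623 0.491
outer loop
vertex 3.199 0.859 0.242
vertex 2.639 0.806 -0.384
vertex 1.89 -1.021 1.006
endloop
endfacet
facet normal 0.652 0.439 -0.618
outer loop
vertex 2.639 0.806 -0.384
vertex 3.29 -0.079 -0.326
vertex 2.461 0.235 -0.977
endloop
endfacet
facet normal -0.937 0.345 -0.051
outer loop
vertex 2.639 0.806 -0.384
vertex 2.461 0.235 -0.977
vertex 1.89 -1.021 1.006
endloop
endfacet
facet normal 0.652 0.437 -0.619
outer loop
vertex 2.461 0.235 -0.977
vertex 3.29 -0.079 -0.326
vertex 2.768 -0.52 -1.187
endloop
endfacet
facet normal -0.880 -0.244 -0.408
outer loop
vertex 2.461 0.235 -0.977
vertex 2.768 -0.52 -1.187
vertex 1.89 -1.021 1.006
endloop
endfacet
facet normal 0.651 0.439 -0.619
outer loop
vertex 2.768 -0.52 -1.187
vertex 3.29 -0.079 -0.326
vertex 3.381 -1.016 -0.894
endloop
endfacet
facet normal -0.470 -0.801 -0.371
outer loop
vertex 2.768 -0.52 -1.187
vertex 3.381 -1.016 -0.894
vertex 1.89 -1.021 1.006
endloop
endfacet
facet normal 0.652 0.439 -0.619
outer loop
vertex 3.381 -1.016 -0.894
vertex 3.29 -0.079 -0.326
vertex 3.941 -0.963 -0.267
endloop
endfacet
facet normal 0.052 -0.998 0.038
outer loop
vertex 3.381 -1.016 -0.894
vertex 3.941 -0.963 -0.267
vertex 1.89 -1.021 1.006
endloop
endfacet
facet normal 0.651 0.438 -0.620
outer loop
vertex 3.941 -0.963 -0.267
vertex 3.29 -0.079 -0.326
vertex 4.12 -0.392 0.325
endloop
endfacet
facet normal 0.380 -0.720 0.580
outer loop
vertex 3.941 -0.963 -0.267
vertex 4.12 -0.392 0.325
vertex 1.89 -1.021 1.006
endloop
endfacet
facet normal 0.651 0.439 -0.619
outer loop
vertex 4.12 -0.392 0.325
vertex 3.29 -0.079 -0.326
vertex 3.812 0.363 0.536
endloop
endfacet
facet normal 0.323 -0.130 0.937
outer loop
vertex 4.12 -0.392 0.325
vertex 3.812 0.363 0.536
vertex 1.89 -1.021 1.006
endloop
endfacet
facet normal 0.123 -0.146 -0.982
outer loop
vertex 0.966 2.513 -1.419
vertex 0.296 2.825 -1.549
vertex 1.0 3.081 -1.499
endloop
endfacet
facet normal 0.874 0.016 0.486
outer loop
vertex 0.966 2.513 -1.419
vertex 1.0 3.081 -1.499
vertex 0.084 3.075 0.149
endloop
endfacet
facet normal 0.123 -0.145 -0.982
outer loop
vertex 1.0 3.081 -1.499
vertex 0.296 2.825 -1.549
vertex 0.622 3.498 -1.608
endloop
endfacet
facet normal 0.643 0.677 0.360
outer loop
vertex 1.0 3.081 -1.499
vertex 0.622 3.498 -1.608
vertex 0.084 3.075 0.149
endloop
endfacet
facet normal 0.122 -0.145 -0.982
outer loop
vertex 0.622 3.498 -1.608
vertex 0.296 2.825 -1.549
vertex 0.053 3.522 -1.682
endloop
endfacet
facet normal 0.010 0.971 0.237
outer loop
vertex 0.622 3.498 -1.608
vertex 0.053 3.522 -1.682
vertex 0.084 3.075 0.149
endloop
endfacet
facet normal 0.123 -0.144 -0.982
outer loop
vertex 0.053 3.522 -1.682
vertex 0.296 2.825 -1.549
vertex -0.373 3.137 -1.679
endloop
endfacet
facet normal -0.658 0.729 0.189
outer loop
vertex 0.053 3.522 -1.682
vertex -0.373 3.137 -1.679
vertex 0.084 3.075 0.149
endloop
endfacet
facet normal 0.124 -0.144 -0.982
outer loop
vertex -0.373 3.137 -1.679
vertex 0.296 2.825 -1.549
vertex -0.407 2.57 -1.6
endloop
endfacet
facet normal -0.965 0.092 0.244
outer loop
vertex -0.373 3.137 -1.679
vertex -0.407 2.57 -1.6
vertex 0.084 3.075 0.149
endloop
endfacet
facet normal 0.124 -0.144 -0.982
outer loop
vertex -0.407 2.57 -1.6
vertex 0.296 2.825 -1.549
vertex -0.029 2.152 -1.491
endloop
endfacet
facet normal -0.735 -0.568 0.370
outer loop
vertex -0.407 2.57 -1.6
vertex -0.029 2.152 -1.491
vertex 0.084 3.075 0.149
endloop
endfacet
facet normal 0.123 -0.144 -0.982
outer loop
vertex -0.029 2.152 -1.491
vertex 0.296 2.825 -1.549
vertex 0.54 2.128 -1.416
endloop
endfacet
facet normal -0.101 -0.864 0.493
outer loop
vertex -0.029 2.152 -1.491
vertex 0.54 2.128 -1.416
vertex 0.084 3.075 0.149
endloop
endfacet
facet normal 0.123 -0.144 -0.982
outer loop
vertex 0.54 2.128 -1.416
vertex 0.296 2.825 -1.549
vertex 0.966 2.513 -1.419
endloop
endfacet
facet normal 0.566 -0.622 0.541
outer loop
vertex 0.54 2.128 -1.416
vertex 0.966 2.513 -1.419
vertex 0.084 3.075 0.149
endloop
endfacet

endsolid


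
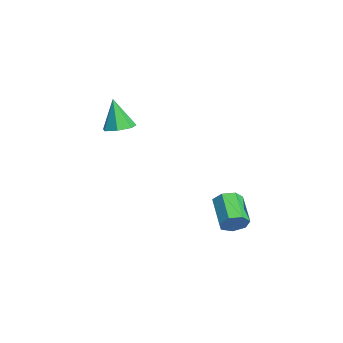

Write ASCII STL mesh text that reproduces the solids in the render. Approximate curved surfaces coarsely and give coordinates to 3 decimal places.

solid 
facet normal 0.317 0.110 -0.942
outer loop
vertex -0.389 -1.712 1.13
vertex -0.96 -2.151 0.887
vertex -0.948 -1.396 0.979
endloop
endfacet
facet normal 0.272 0.762 0.588
outer loop
vertex -0.389 -1.712 1.13
vertex -0.948 -1.396 0.979
vertex -1.48 -2.329 2.433
endloop
endfacet
facet normal 0.318 0.110 -0.942
outer loop
vertex -0.948 -1.396 0.979
vertex -0.96 -2.151 0.887
vertex -1.516 -1.649 0.758
endloop
endfacet
facet normal -0.489 0.804 0.337
outer loop
vertex -0.948 -1.396 0.979
vertex -1.516 -1.649 0.758
vertex -1.48 -2.329 2.433
endloop
endfacet
facet normal 0.317 0.109 -0.942
outer loop
vertex -1.516 -1.649 0.758
vertex -0.96 -2.151 0.887
vertex -1.666 -2.279 0.635
endloop
endfacet
facet normal -0.972 0.211 0.106
outer loop
vertex -1.516 -1.649 0.758
vertex -1.666 -2.279 0.635
vertex -1.48 -2.329 2.433
endloop
endfacet
facet normal 0.317 0.108 -0.942
outer loop
vertex -1.666 -2.279 0.635
vertex -0.96 -2.151 0.887
vertex -1.284 -2.813 0.702
endloop
endfacet
facet normal -0.815 -0.575 0.068
outer loop
vertex -1.666 -2.279 0.635
vertex -1.284 -2.813 0.702
vertex -1.48 -2.329 2.433
endloop
endfacet
facet normal 0.317 0.108 -0.942
outer loop
vertex -1.284 -2.813 0.702
vertex -0.96 -2.151 0.887
vertex -0.659 -2.848 0.908
endloop
endfacet
facet normal -0.137 -0.958 0.252
outer loop
vertex -1.284 -2.813 0.702
vertex -0.659 -2.848 0.908
vertex -1.48 -2.329 2.433
endloop
endfacet
facet normal 0.317 0.109 -0.942
outer loop
vertex -0.659 -2.848 0.908
vertex -0.96 -2.151 0.887
vertex -0.26 -2.358 1.099
endloop
endfacet
facet normal 0.552 -0.652 0.519
outer loop
vertex -0.659 -2.848 0.908
vertex -0.26 -2.358 1.099
vertex -1.48 -2.329 2.433
endloop
endfacet
facet normal 0.317 0.109 -0.942
outer loop
vertex -0.26 -2.358 1.099
vertex -0.96 -2.151 0.887
vertex -0.389 -1.712 1.13
endloop
endfacet
facet normal 0.734 0.115 0.669
outer loop
vertex -0.26 -2.358 1.099
vertex -0.389 -1.712 1.13
vertex -1.48 -2.329 2.433
endloop
endfacet
facet normal 0.899 -0.015 -0.438
outer loop
vertex 2.004 2.718 -3.688
vertex 1.718 2.418 -4.264
vertex 1.8 3.108 -4.12
endloop
endfacet
facet normal 0.287 0.775 0.564
outer loop
vertex 2.004 2.718 -3.688
vertex 1.8 3.108 -4.12
vertex 0.547 2.743 -2.98
endloop
endfacet
facet normal 0.287 0.774 0.564
outer loop
vertex 0.547 2.743 -2.98
vertex 1.8 3.108 -4.12
vertex 0.344 3.133 -3.412
endloop
endfacet
facet normal -0.899 0.016 0.437
outer loop
vertex 0.547 2.743 -2.98
vertex 0.344 3.133 -3.412
vertex 0.262 2.442 -3.556
endloop
endfacet
facet normal 0.899 -0.016 -0.437
outer loop
vertex 1.8 3.108 -4.12
vertex 1.718 2.418 -4.264
vertex 1.535 2.977 -4.661
endloop
endfacet
facet normal -0.079 0.977 -0.198
outer loop
vertex 1.8 3.108 -4.12
vertex 1.535 2.977 -4.661
vertex 0.344 3.133 -3.412
endloop
endfacet
facet normal -0.080 0.977 -0.198
outer loop
vertex 0.344 3.133 -3.412
vertex 1.535 2.977 -4.661
vertex 0.079 3.002 -3.952
endloop
endfacet
facet normal -0.899 0.016 0.437
outer loop
vertex 0.344 3.133 -3.412
vertex 0.079 3.002 -3.952
vertex 0.262 2.442 -3.556
endloop
endfacet
facet normal 0.900 -0.016 -0.437
outer loop
vertex 1.535 2.977 -4.661
vertex 1.718 2.418 -4.264
vertex 1.408 2.425 -4.903
endloop
endfacet
facet normal -0.386 0.443 -0.809
outer loop
vertex 1.535 2.977 -4.661
vertex 1.408 2.425 -4.903
vertex 0.079 3.002 -3.952
endloop
endfacet
facet normal -0.386 0.444 -0.809
outer loop
vertex 0.079 3.002 -3.952
vertex 1.408 2.425 -4.903
vertex -0.049 2.45 -4.194
endloop
endfacet
facet normal -0.899 0.016 0.438
outer loop
vertex 0.079 3.002 -3.952
vertex -0.049 2.45 -4.194
vertex 0.262 2.442 -3.556
endloop
endfacet
facet normal 0.900 -0.014 -0.437
outer loop
vertex 1.408 2.425 -4.903
vertex 1.718 2.418 -4.264
vertex 1.515 1.867 -4.664
endloop
endfacet
facet normal -0.402 -0.425 -0.811
outer loop
vertex 1.408 2.425 -4.903
vertex 1.515 1.867 -4.664
vertex -0.049 2.45 -4.194
endloop
endfacet
facet normal -0.402 -0.423 -0.812
outer loop
vertex -0.049 2.45 -4.194
vertex 1.515 1.867 -4.664
vertex 0.058 1.892 -3.956
endloop
endfacet
facet normal -0.899 0.015 0.438
outer loop
vertex -0.049 2.45 -4.194
vertex 0.058 1.892 -3.956
vertex 0.262 2.442 -3.556
endloop
endfacet
facet normal 0.899 -0.014 -0.437
outer loop
vertex 1.515 1.867 -4.664
vertex 1.718 2.418 -4.264
vertex 1.775 1.724 -4.124
endloop
endfacet
facet normal -0.115 -0.973 -0.202
outer loop
vertex 1.515 1.867 -4.664
vertex 1.775 1.724 -4.124
vertex 0.058 1.892 -3.956
endloop
endfacet
facet normal -0.115 -0.973 -0.202
outer loop
vertex 0.058 1.892 -3.956
vertex 1.775 1.724 -4.124
vertex 0.318 1.749 -3.416
endloop
endfacet
facet normal -0.899 0.016 0.437
outer loop
vertex 0.058 1.892 -3.956
vertex 0.318 1.749 -3.416
vertex 0.262 2.442 -3.556
endloop
endfacet
facet normal 0.899 -0.014 -0.437
outer loop
vertex 1.775 1.724 -4.124
vertex 1.718 2.418 -4.264
vertex 1.992 2.102 -3.69
endloop
endfacet
facet normal 0.258 -0.789 0.558
outer loop
vertex 1.775 1.724 -4.124
vertex 1.992 2.102 -3.69
vertex 0.318 1.749 -3.416
endloop
endfacet
facet normal 0.258 -0.789 0.558
outer loop
vertex 0.318 1.749 -3.416
vertex 1.992 2.102 -3.69
vertex 0.535 2.127 -2.982
endloop
endfacet
facet normal -0.900 0.015 0.436
outer loop
vertex 0.318 1.749 -3.416
vertex 0.535 2.127 -2.982
vertex 0.262 2.442 -3.556
endloop
endfacet
facet normal 0.899 -0.016 -0.438
outer loop
vertex 1.992 2.102 -3.69
vertex 1.718 2.418 -4.264
vertex 2.004 2.718 -3.688
endloop
endfacet
facet normal 0.437 -0.011 0.899
outer loop
vertex 1.992 2.102 -3.69
vertex 2.004 2.718 -3.688
vertex 0.535 2.127 -2.982
endloop
endfacet
facet normal 0.437 -0.011 0.899
outer loop
vertex 0.535 2.127 -2.982
vertex 2.004 2.718 -3.688
vertex 0.547 2.743 -2.98
endloop
endfacet
facet normal -0.899 0.016 0.437
outer loop
vertex 0.535 2.127 -2.982
vertex 0.547 2.743 -2.98
vertex 0.262 2.442 -3.556
endloop
endfacet

endsolid


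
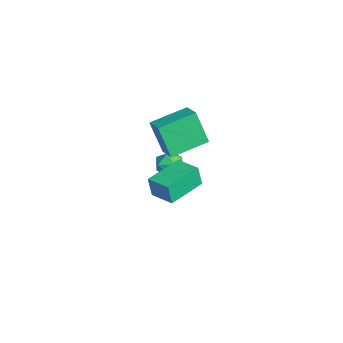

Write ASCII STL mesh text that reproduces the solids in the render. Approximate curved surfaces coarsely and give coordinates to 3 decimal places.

solid 
facet normal -0.417 0.368 0.831
outer loop
vertex -3.395 2.28 -0.802
vertex -2.802 2.039 -0.398
vertex -2.796 2.732 -0.702
endloop
endfacet
facet normal -0.609 0.749 0.261
outer loop
vertex -3.395 2.28 -0.802
vertex -2.796 2.732 -0.702
vertex -3.133 2.694 -1.379
endloop
endfacet
facet normal -0.930 0.310 -0.200
outer loop
vertex -3.395 2.28 -0.802
vertex -3.133 2.694 -1.379
vertex -3.347 1.977 -1.494
endloop
endfacet
facet normal -0.935 -0.345 0.086
outer loop
vertex -3.395 2.28 -0.802
vertex -3.347 1.977 -1.494
vertex -3.142 1.572 -0.888
endloop
endfacet
facet normal -0.618 -0.309 0.723
outer loop
vertex -3.395 2.28 -0.802
vertex -3.142 1.572 -0.888
vertex -2.802 2.039 -0.398
endloop
endfacet
facet normal -0.016 0.999 -0.048
outer loop
vertex -3.133 2.694 -1.379
vertex -2.796 2.732 -0.702
vertex -2.378 2.708 -1.332
endloop
endfacet
facet normal 0.296 0.382 0.876
outer loop
vertex -2.796 2.732 -0.702
vertex -2.802 2.039 -0.398
vertex -2.173 2.303 -0.726
endloop
endfacet
facet normal -0.030 -0.713 0.701
outer loop
vertex -2.802 2.039 -0.398
vertex -3.142 1.572 -0.888
vertex -2.387 1.586 -0.841
endloop
endfacet
facet normal -0.544 -0.771 -0.331
outer loop
vertex -3.142 1.572 -0.888
vertex -3.347 1.977 -1.494
vertex -2.724 1.548 -1.518
endloop
endfacet
facet normal -0.535 0.287 -0.795
outer loop
vertex -3.347 1.977 -1.494
vertex -3.133 2.694 -1.379
vertex -2.718 2.241 -1.822
endloop
endfacet
facet normal 0.935 0.345 -0.086
outer loop
vertex -2.125 2.0 -1.418
vertex -2.378 2.708 -1.332
vertex -2.173 2.303 -0.726
endloop
endfacet
facet normal 0.930 -0.310 0.200
outer loop
vertex -2.125 2.0 -1.418
vertex -2.173 2.303 -0.726
vertex -2.387 1.586 -0.841
endloop
endfacet
facet normal 0.609 -0.749 -0.261
outer loop
vertex -2.125 2.0 -1.418
vertex -2.387 1.586 -0.841
vertex -2.724 1.548 -1.518
endloop
endfacet
facet normal 0.417 -0.368 -0.831
outer loop
vertex -2.125 2.0 -1.418
vertex -2.724 1.548 -1.518
vertex -2.718 2.241 -1.822
endloop
endfacet
facet normal 0.618 0.309 -0.723
outer loop
vertex -2.125 2.0 -1.418
vertex -2.718 2.241 -1.822
vertex -2.378 2.708 -1.332
endloop
endfacet
facet normal 0.544 0.771 0.331
outer loop
vertex -2.173 2.303 -0.726
vertex -2.378 2.708 -1.332
vertex -2.796 2.732 -0.702
endloop
endfacet
facet normal 0.535 -0.287 0.795
outer loop
vertex -2.387 1.586 -0.841
vertex -2.173 2.303 -0.726
vertex -2.802 2.039 -0.398
endloop
endfacet
facet normal 0.016 -0.999 0.048
outer loop
vertex -2.724 1.548 -1.518
vertex -2.387 1.586 -0.841
vertex -3.142 1.572 -0.888
endloop
endfacet
facet normal -0.296 -0.382 -0.876
outer loop
vertex -2.718 2.241 -1.822
vertex -2.724 1.548 -1.518
vertex -3.347 1.977 -1.494
endloop
endfacet
facet normal 0.030 0.713 -0.701
outer loop
vertex -2.378 2.708 -1.332
vertex -2.718 2.241 -1.822
vertex -3.133 2.694 -1.379
endloop
endfacet
facet normal -0.905 -0.275 -0.326
outer loop
vertex -0.718 1.062 3.508
vertex -1.384 2.8 3.891
vertex -0.279 1.6 1.836
endloop
endfacet
facet normal 0.350 -0.915 -0.202
outer loop
vertex 0.644 1.88 2.169
vertex -0.718 1.062 3.508
vertex -0.279 1.6 1.836
endloop
endfacet
facet normal -0.905 -0.275 -0.326
outer loop
vertex -0.279 1.6 1.836
vertex -1.384 2.8 3.891
vertex -0.945 3.337 2.22
endloop
endfacet
facet normal 0.243 0.297 -0.923
outer loop
vertex -0.945 3.337 2.22
vertex 0.644 1.88 2.169
vertex -0.279 1.6 1.836
endloop
endfacet
facet normal -0.243 -0.297 0.923
outer loop
vertex -0.718 1.062 3.508
vertex -0.461 3.08 4.224
vertex -1.384 2.8 3.891
endloop
endfacet
facet normal 0.351 -0.914 -0.202
outer loop
vertex 0.205 1.343 3.84
vertex -0.718 1.062 3.508
vertex 0.644 1.88 2.169
endloop
endfacet
facet normal -0.242 -0.297 0.924
outer loop
vertex 0.205 1.343 3.84
vertex -0.461 3.08 4.224
vertex -0.718 1.062 3.508
endloop
endfacet
facet normal -0.350 0.915 0.202
outer loop
vertex -1.384 2.8 3.891
vertex -0.461 3.08 4.224
vertex -0.945 3.337 2.22
endloop
endfacet
facet normal 0.242 0.296 -0.924
outer loop
vertex -0.022 3.618 2.552
vertex 0.644 1.88 2.169
vertex -0.945 3.337 2.22
endloop
endfacet
facet normal -0.351 0.914 0.202
outer loop
vertex -0.945 3.337 2.22
vertex -0.461 3.08 4.224
vertex -0.022 3.618 2.552
endloop
endfacet
facet normal 0.905 0.275 0.326
outer loop
vertex -0.022 3.618 2.552
vertex 0.205 1.343 3.84
vertex 0.644 1.88 2.169
endloop
endfacet
facet normal 0.905 0.275 0.326
outer loop
vertex -0.461 3.08 4.224
vertex 0.205 1.343 3.84
vertex -0.022 3.618 2.552
endloop
endfacet
facet normal -0.765 -0.629 -0.139
outer loop
vertex 3.027 0.642 2.772
vertex 1.839 2.05 2.946
vertex 3.075 0.81 1.747
endloop
endfacet
facet normal 0.642 -0.761 -0.095
outer loop
vertex 4.001 1.57 1.914
vertex 3.027 0.642 2.772
vertex 3.075 0.81 1.747
endloop
endfacet
facet normal -0.765 -0.629 -0.138
outer loop
vertex 3.075 0.81 1.747
vertex 1.839 2.05 2.946
vertex 1.887 2.217 1.92
endloop
endfacet
facet normal 0.046 0.160 -0.986
outer loop
vertex 1.887 2.217 1.92
vertex 4.001 1.57 1.914
vertex 3.075 0.81 1.747
endloop
endfacet
facet normal -0.046 -0.161 0.986
outer loop
vertex 3.027 0.642 2.772
vertex 2.765 2.81 3.113
vertex 1.839 2.05 2.946
endloop
endfacet
facet normal 0.642 -0.761 -0.094
outer loop
vertex 3.953 1.403 2.94
vertex 3.027 0.642 2.772
vertex 4.001 1.57 1.914
endloop
endfacet
facet normal -0.047 -0.161 0.986
outer loop
vertex 3.953 1.403 2.94
vertex 2.765 2.81 3.113
vertex 3.027 0.642 2.772
endloop
endfacet
facet normal -0.642 0.761 0.094
outer loop
vertex 1.839 2.05 2.946
vertex 2.765 2.81 3.113
vertex 1.887 2.217 1.92
endloop
endfacet
facet normal 0.046 0.161 -0.986
outer loop
vertex 2.813 2.978 2.088
vertex 4.001 1.57 1.914
vertex 1.887 2.217 1.92
endloop
endfacet
facet normal -0.642 0.761 0.095
outer loop
vertex 1.887 2.217 1.92
vertex 2.765 2.81 3.113
vertex 2.813 2.978 2.088
endloop
endfacet
facet normal 0.765 0.629 0.138
outer loop
vertex 2.813 2.978 2.088
vertex 3.953 1.403 2.94
vertex 4.001 1.57 1.914
endloop
endfacet
facet normal 0.765 0.629 0.139
outer loop
vertex 2.765 2.81 3.113
vertex 3.953 1.403 2.94
vertex 2.813 2.978 2.088
endloop
endfacet

endsolid


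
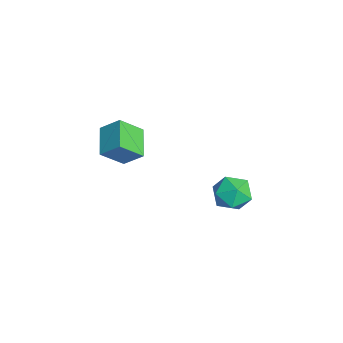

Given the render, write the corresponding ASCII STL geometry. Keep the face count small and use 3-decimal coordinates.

solid 
facet normal -0.926 0.172 0.335
outer loop
vertex -2.757 -3.437 4.898
vertex -2.938 -2.274 3.799
vertex -3.228 -4.314 4.046
endloop
endfacet
facet normal 0.111 -0.723 0.682
outer loop
vertex -1.662 -4.606 3.481
vertex -2.757 -3.437 4.898
vertex -3.228 -4.314 4.046
endloop
endfacet
facet normal -0.927 0.172 0.334
outer loop
vertex -3.228 -4.314 4.046
vertex -2.938 -2.274 3.799
vertex -3.408 -3.152 2.947
endloop
endfacet
facet normal -0.359 -0.670 -0.650
outer loop
vertex -3.408 -3.152 2.947
vertex -1.662 -4.606 3.481
vertex -3.228 -4.314 4.046
endloop
endfacet
facet normal 0.359 0.670 0.650
outer loop
vertex -2.757 -3.437 4.898
vertex -1.372 -2.566 3.234
vertex -2.938 -2.274 3.799
endloop
endfacet
facet normal 0.112 -0.722 0.682
outer loop
vertex -1.192 -3.728 4.333
vertex -2.757 -3.437 4.898
vertex -1.662 -4.606 3.481
endloop
endfacet
facet normal 0.359 0.670 0.650
outer loop
vertex -1.192 -3.728 4.333
vertex -1.372 -2.566 3.234
vertex -2.757 -3.437 4.898
endloop
endfacet
facet normal -0.112 0.722 -0.683
outer loop
vertex -2.938 -2.274 3.799
vertex -1.372 -2.566 3.234
vertex -3.408 -3.152 2.947
endloop
endfacet
facet normal -0.359 -0.670 -0.650
outer loop
vertex -1.843 -3.443 2.382
vertex -1.662 -4.606 3.481
vertex -3.408 -3.152 2.947
endloop
endfacet
facet normal -0.112 0.723 -0.682
outer loop
vertex -3.408 -3.152 2.947
vertex -1.372 -2.566 3.234
vertex -1.843 -3.443 2.382
endloop
endfacet
facet normal 0.927 -0.172 -0.334
outer loop
vertex -1.843 -3.443 2.382
vertex -1.192 -3.728 4.333
vertex -1.662 -4.606 3.481
endloop
endfacet
facet normal 0.926 -0.173 -0.334
outer loop
vertex -1.372 -2.566 3.234
vertex -1.192 -3.728 4.333
vertex -1.843 -3.443 2.382
endloop
endfacet
facet normal -0.647 0.318 0.692
outer loop
vertex -4.187 2.46 -2.088
vertex -3.571 1.94 -1.273
vertex -3.343 3.026 -1.559
endloop
endfacet
facet normal -0.613 0.777 0.147
outer loop
vertex -4.187 2.46 -2.088
vertex -3.343 3.026 -1.559
vertex -3.481 3.131 -2.692
endloop
endfacet
facet normal -0.787 0.424 -0.448
outer loop
vertex -4.187 2.46 -2.088
vertex -3.481 3.131 -2.692
vertex -3.796 2.11 -3.106
endloop
endfacet
facet normal -0.929 -0.252 -0.270
outer loop
vertex -4.187 2.46 -2.088
vertex -3.796 2.11 -3.106
vertex -3.851 1.374 -2.23
endloop
endfacet
facet normal -0.843 -0.318 0.434
outer loop
vertex -4.187 2.46 -2.088
vertex -3.851 1.374 -2.23
vertex -3.571 1.94 -1.273
endloop
endfacet
facet normal 0.064 0.994 0.084
outer loop
vertex -3.481 3.131 -2.692
vertex -3.343 3.026 -1.559
vertex -2.429 3.026 -2.25
endloop
endfacet
facet normal 0.008 0.253 0.967
outer loop
vertex -3.343 3.026 -1.559
vertex -3.571 1.94 -1.273
vertex -2.484 2.29 -1.374
endloop
endfacet
facet normal -0.308 -0.777 0.549
outer loop
vertex -3.571 1.94 -1.273
vertex -3.851 1.374 -2.23
vertex -2.799 1.269 -1.788
endloop
endfacet
facet normal -0.447 -0.671 -0.592
outer loop
vertex -3.851 1.374 -2.23
vertex -3.796 2.11 -3.106
vertex -2.937 1.374 -2.921
endloop
endfacet
facet normal -0.218 0.424 -0.879
outer loop
vertex -3.796 2.11 -3.106
vertex -3.481 3.131 -2.692
vertex -2.709 2.46 -3.207
endloop
endfacet
facet normal 0.929 0.252 0.270
outer loop
vertex -2.093 1.94 -2.392
vertex -2.429 3.026 -2.25
vertex -2.484 2.29 -1.374
endloop
endfacet
facet normal 0.787 -0.424 0.448
outer loop
vertex -2.093 1.94 -2.392
vertex -2.484 2.29 -1.374
vertex -2.799 1.269 -1.788
endloop
endfacet
facet normal 0.613 -0.777 -0.147
outer loop
vertex -2.093 1.94 -2.392
vertex -2.799 1.269 -1.788
vertex -2.937 1.374 -2.921
endloop
endfacet
facet normal 0.647 -0.318 -0.692
outer loop
vertex -2.093 1.94 -2.392
vertex -2.937 1.374 -2.921
vertex -2.709 2.46 -3.207
endloop
endfacet
facet normal 0.843 0.318 -0.434
outer loop
vertex -2.093 1.94 -2.392
vertex -2.709 2.46 -3.207
vertex -2.429 3.026 -2.25
endloop
endfacet
facet normal 0.447 0.671 0.592
outer loop
vertex -2.484 2.29 -1.374
vertex -2.429 3.026 -2.25
vertex -3.343 3.026 -1.559
endloop
endfacet
facet normal 0.218 -0.424 0.879
outer loop
vertex -2.799 1.269 -1.788
vertex -2.484 2.29 -1.374
vertex -3.571 1.94 -1.273
endloop
endfacet
facet normal -0.064 -0.994 -0.084
outer loop
vertex -2.937 1.374 -2.921
vertex -2.799 1.269 -1.788
vertex -3.851 1.374 -2.23
endloop
endfacet
facet normal -0.008 -0.253 -0.967
outer loop
vertex -2.709 2.46 -3.207
vertex -2.937 1.374 -2.921
vertex -3.796 2.11 -3.106
endloop
endfacet
facet normal 0.308 0.777 -0.549
outer loop
vertex -2.429 3.026 -2.25
vertex -2.709 2.46 -3.207
vertex -3.481 3.131 -2.692
endloop
endfacet

endsolid


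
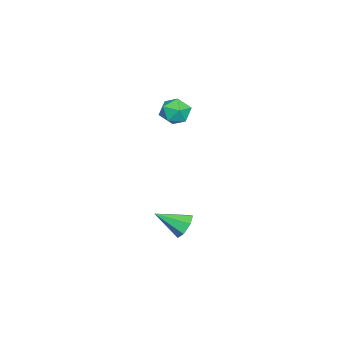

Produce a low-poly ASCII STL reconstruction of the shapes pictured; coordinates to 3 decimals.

solid 
facet normal -0.171 0.850 -0.499
outer loop
vertex 0.516 2.078 -4.138
vertex -0.292 1.942 -4.092
vertex 0.189 2.348 -3.566
endloop
endfacet
facet normal 0.870 0.012 0.492
outer loop
vertex 0.516 2.078 -4.138
vertex 0.189 2.348 -3.566
vertex 0.012 0.438 -3.208
endloop
endfacet
facet normal -0.171 0.849 -0.499
outer loop
vertex 0.189 2.348 -3.566
vertex -0.292 1.942 -4.092
vertex -0.5 2.312 -3.391
endloop
endfacet
facet normal 0.235 0.158 0.959
outer loop
vertex 0.189 2.348 -3.566
vertex -0.5 2.312 -3.391
vertex 0.012 0.438 -3.208
endloop
endfacet
facet normal -0.172 0.849 -0.499
outer loop
vertex -0.5 2.312 -3.391
vertex -0.292 1.942 -4.092
vertex -1.032 1.997 -3.743
endloop
endfacet
facet normal -0.526 -0.061 0.849
outer loop
vertex -0.5 2.312 -3.391
vertex -1.032 1.997 -3.743
vertex 0.012 0.438 -3.208
endloop
endfacet
facet normal -0.172 0.849 -0.499
outer loop
vertex -1.032 1.997 -3.743
vertex -0.292 1.942 -4.092
vertex -1.007 1.641 -4.358
endloop
endfacet
facet normal -0.842 -0.480 0.244
outer loop
vertex -1.032 1.997 -3.743
vertex -1.007 1.641 -4.358
vertex 0.012 0.438 -3.208
endloop
endfacet
facet normal -0.172 0.849 -0.499
outer loop
vertex -1.007 1.641 -4.358
vertex -0.292 1.942 -4.092
vertex -0.443 1.511 -4.773
endloop
endfacet
facet normal -0.475 -0.784 -0.400
outer loop
vertex -1.007 1.641 -4.358
vertex -0.443 1.511 -4.773
vertex 0.012 0.438 -3.208
endloop
endfacet
facet normal -0.171 0.849 -0.500
outer loop
vertex -0.443 1.511 -4.773
vertex -0.292 1.942 -4.092
vertex 0.234 1.705 -4.675
endloop
endfacet
facet normal 0.300 -0.744 -0.597
outer loop
vertex -0.443 1.511 -4.773
vertex 0.234 1.705 -4.675
vertex 0.012 0.438 -3.208
endloop
endfacet
facet normal -0.171 0.849 -0.500
outer loop
vertex 0.234 1.705 -4.675
vertex -0.292 1.942 -4.092
vertex 0.516 2.078 -4.138
endloop
endfacet
facet normal 0.899 -0.390 -0.201
outer loop
vertex 0.234 1.705 -4.675
vertex 0.516 2.078 -4.138
vertex 0.012 0.438 -3.208
endloop
endfacet
facet normal -0.667 -0.183 0.723
outer loop
vertex -3.477 1.02 3.118
vertex -3.082 0.198 3.274
vertex -2.79 0.946 3.733
endloop
endfacet
facet normal -0.540 0.516 0.665
outer loop
vertex -3.477 1.02 3.118
vertex -2.79 0.946 3.733
vertex -2.816 1.667 3.153
endloop
endfacet
facet normal -0.699 0.715 -0.001
outer loop
vertex -3.477 1.02 3.118
vertex -2.816 1.667 3.153
vertex -3.124 1.364 2.335
endloop
endfacet
facet normal -0.924 0.138 -0.356
outer loop
vertex -3.477 1.02 3.118
vertex -3.124 1.364 2.335
vertex -3.288 0.456 2.409
endloop
endfacet
facet normal -0.904 -0.417 0.091
outer loop
vertex -3.477 1.02 3.118
vertex -3.288 0.456 2.409
vertex -3.082 0.198 3.274
endloop
endfacet
facet normal 0.158 0.622 0.767
outer loop
vertex -2.816 1.667 3.153
vertex -2.79 0.946 3.733
vertex -2.012 1.244 3.331
endloop
endfacet
facet normal -0.047 -0.509 0.859
outer loop
vertex -2.79 0.946 3.733
vertex -3.082 0.198 3.274
vertex -2.176 0.336 3.405
endloop
endfacet
facet normal -0.431 -0.888 -0.162
outer loop
vertex -3.082 0.198 3.274
vertex -3.288 0.456 2.409
vertex -2.484 0.033 2.587
endloop
endfacet
facet normal -0.462 0.011 -0.887
outer loop
vertex -3.288 0.456 2.409
vertex -3.124 1.364 2.335
vertex -2.51 0.754 2.007
endloop
endfacet
facet normal -0.099 0.945 -0.313
outer loop
vertex -3.124 1.364 2.335
vertex -2.816 1.667 3.153
vertex -2.218 1.502 2.466
endloop
endfacet
facet normal 0.924 -0.138 0.356
outer loop
vertex -1.823 0.68 2.622
vertex -2.012 1.244 3.331
vertex -2.176 0.336 3.405
endloop
endfacet
facet normal 0.699 -0.715 0.001
outer loop
vertex -1.823 0.68 2.622
vertex -2.176 0.336 3.405
vertex -2.484 0.033 2.587
endloop
endfacet
facet normal 0.540 -0.516 -0.665
outer loop
vertex -1.823 0.68 2.622
vertex -2.484 0.033 2.587
vertex -2.51 0.754 2.007
endloop
endfacet
facet normal 0.667 0.183 -0.723
outer loop
vertex -1.823 0.68 2.622
vertex -2.51 0.754 2.007
vertex -2.218 1.502 2.466
endloop
endfacet
facet normal 0.904 0.417 -0.091
outer loop
vertex -1.823 0.68 2.622
vertex -2.218 1.502 2.466
vertex -2.012 1.244 3.331
endloop
endfacet
facet normal 0.462 -0.011 0.887
outer loop
vertex -2.176 0.336 3.405
vertex -2.012 1.244 3.331
vertex -2.79 0.946 3.733
endloop
endfacet
facet normal 0.099 -0.945 0.313
outer loop
vertex -2.484 0.033 2.587
vertex -2.176 0.336 3.405
vertex -3.082 0.198 3.274
endloop
endfacet
facet normal -0.158 -0.622 -0.767
outer loop
vertex -2.51 0.754 2.007
vertex -2.484 0.033 2.587
vertex -3.288 0.456 2.409
endloop
endfacet
facet normal 0.047 0.509 -0.859
outer loop
vertex -2.218 1.502 2.466
vertex -2.51 0.754 2.007
vertex -3.124 1.364 2.335
endloop
endfacet
facet normal 0.431 0.888 0.162
outer loop
vertex -2.012 1.244 3.331
vertex -2.218 1.502 2.466
vertex -2.816 1.667 3.153
endloop
endfacet

endsolid


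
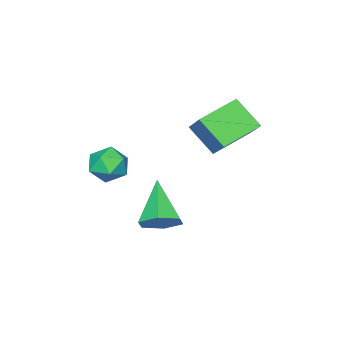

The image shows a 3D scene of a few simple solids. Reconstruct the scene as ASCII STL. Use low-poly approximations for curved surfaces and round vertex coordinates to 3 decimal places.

solid 
facet normal 0.524 0.565 -0.637
outer loop
vertex 1.689 2.165 -2.932
vertex 1.183 1.866 -3.613
vertex 0.938 2.604 -3.16
endloop
endfacet
facet normal -0.024 0.429 0.903
outer loop
vertex 1.689 2.165 -2.932
vertex 0.938 2.604 -3.16
vertex 0.077 0.674 -2.267
endloop
endfacet
facet normal 0.523 0.565 -0.638
outer loop
vertex 0.938 2.604 -3.16
vertex 1.183 1.866 -3.613
vertex 0.431 2.305 -3.841
endloop
endfacet
facet normal -0.781 0.513 0.356
outer loop
vertex 0.938 2.604 -3.16
vertex 0.431 2.305 -3.841
vertex 0.077 0.674 -2.267
endloop
endfacet
facet normal 0.523 0.565 -0.638
outer loop
vertex 0.431 2.305 -3.841
vertex 1.183 1.866 -3.613
vertex 0.676 1.567 -4.294
endloop
endfacet
facet normal -0.939 -0.111 -0.326
outer loop
vertex 0.431 2.305 -3.841
vertex 0.676 1.567 -4.294
vertex 0.077 0.674 -2.267
endloop
endfacet
facet normal 0.524 0.564 -0.638
outer loop
vertex 0.676 1.567 -4.294
vertex 1.183 1.866 -3.613
vertex 1.427 1.127 -4.066
endloop
endfacet
facet normal -0.340 -0.819 -0.461
outer loop
vertex 0.676 1.567 -4.294
vertex 1.427 1.127 -4.066
vertex 0.077 0.674 -2.267
endloop
endfacet
facet normal 0.524 0.564 -0.638
outer loop
vertex 1.427 1.127 -4.066
vertex 1.183 1.866 -3.613
vertex 1.934 1.426 -3.385
endloop
endfacet
facet normal 0.418 -0.904 0.086
outer loop
vertex 1.427 1.127 -4.066
vertex 1.934 1.426 -3.385
vertex 0.077 0.674 -2.267
endloop
endfacet
facet normal 0.524 0.565 -0.637
outer loop
vertex 1.934 1.426 -3.385
vertex 1.183 1.866 -3.613
vertex 1.689 2.165 -2.932
endloop
endfacet
facet normal 0.576 -0.280 0.768
outer loop
vertex 1.934 1.426 -3.385
vertex 1.689 2.165 -2.932
vertex 0.077 0.674 -2.267
endloop
endfacet
facet normal -0.655 0.345 0.673
outer loop
vertex 2.021 0.809 -0.152
vertex 1.376 0.393 -0.567
vertex 1.817 -0.01 0.069
endloop
endfacet
facet normal -0.009 0.263 0.965
outer loop
vertex 2.021 0.809 -0.152
vertex 1.817 -0.01 0.069
vertex 2.654 0.231 0.011
endloop
endfacet
facet normal 0.452 0.663 0.597
outer loop
vertex 2.021 0.809 -0.152
vertex 2.654 0.231 0.011
vertex 2.73 0.783 -0.66
endloop
endfacet
facet normal 0.091 0.993 0.076
outer loop
vertex 2.021 0.809 -0.152
vertex 2.73 0.783 -0.66
vertex 1.94 0.883 -1.017
endloop
endfacet
facet normal -0.593 0.796 0.124
outer loop
vertex 2.021 0.809 -0.152
vertex 1.94 0.883 -1.017
vertex 1.376 0.393 -0.567
endloop
endfacet
facet normal 0.183 -0.420 0.889
outer loop
vertex 2.654 0.231 0.011
vertex 1.817 -0.01 0.069
vertex 2.4 -0.543 -0.303
endloop
endfacet
facet normal -0.863 -0.288 0.416
outer loop
vertex 1.817 -0.01 0.069
vertex 1.376 0.393 -0.567
vertex 1.61 -0.443 -0.66
endloop
endfacet
facet normal -0.762 0.442 -0.473
outer loop
vertex 1.376 0.393 -0.567
vertex 1.94 0.883 -1.017
vertex 1.686 0.109 -1.331
endloop
endfacet
facet normal 0.345 0.761 -0.550
outer loop
vertex 1.94 0.883 -1.017
vertex 2.73 0.783 -0.66
vertex 2.523 0.35 -1.389
endloop
endfacet
facet normal 0.929 0.227 0.292
outer loop
vertex 2.73 0.783 -0.66
vertex 2.654 0.231 0.011
vertex 2.964 -0.053 -0.753
endloop
endfacet
facet normal -0.091 -0.993 -0.076
outer loop
vertex 2.319 -0.469 -1.168
vertex 2.4 -0.543 -0.303
vertex 1.61 -0.443 -0.66
endloop
endfacet
facet normal -0.452 -0.663 -0.597
outer loop
vertex 2.319 -0.469 -1.168
vertex 1.61 -0.443 -0.66
vertex 1.686 0.109 -1.331
endloop
endfacet
facet normal 0.009 -0.263 -0.965
outer loop
vertex 2.319 -0.469 -1.168
vertex 1.686 0.109 -1.331
vertex 2.523 0.35 -1.389
endloop
endfacet
facet normal 0.655 -0.345 -0.673
outer loop
vertex 2.319 -0.469 -1.168
vertex 2.523 0.35 -1.389
vertex 2.964 -0.053 -0.753
endloop
endfacet
facet normal 0.593 -0.796 -0.124
outer loop
vertex 2.319 -0.469 -1.168
vertex 2.964 -0.053 -0.753
vertex 2.4 -0.543 -0.303
endloop
endfacet
facet normal -0.345 -0.761 0.550
outer loop
vertex 1.61 -0.443 -0.66
vertex 2.4 -0.543 -0.303
vertex 1.817 -0.01 0.069
endloop
endfacet
facet normal -0.929 -0.227 -0.292
outer loop
vertex 1.686 0.109 -1.331
vertex 1.61 -0.443 -0.66
vertex 1.376 0.393 -0.567
endloop
endfacet
facet normal -0.183 0.420 -0.889
outer loop
vertex 2.523 0.35 -1.389
vertex 1.686 0.109 -1.331
vertex 1.94 0.883 -1.017
endloop
endfacet
facet normal 0.863 0.288 -0.416
outer loop
vertex 2.964 -0.053 -0.753
vertex 2.523 0.35 -1.389
vertex 2.73 0.783 -0.66
endloop
endfacet
facet normal 0.762 -0.442 0.473
outer loop
vertex 2.4 -0.543 -0.303
vertex 2.964 -0.053 -0.753
vertex 2.654 0.231 0.011
endloop
endfacet
facet normal -0.931 0.206 0.300
outer loop
vertex -3.22 1.209 0.536
vertex -2.658 2.22 1.584
vertex -3.307 2.354 -0.52
endloop
endfacet
facet normal -0.361 -0.647 -0.672
outer loop
vertex -1.622 1.98 -1.064
vertex -3.22 1.209 0.536
vertex -3.307 2.354 -0.52
endloop
endfacet
facet normal -0.931 0.206 0.300
outer loop
vertex -3.307 2.354 -0.52
vertex -2.658 2.22 1.584
vertex -2.746 3.364 0.527
endloop
endfacet
facet normal -0.056 0.733 -0.677
outer loop
vertex -2.746 3.364 0.527
vertex -1.622 1.98 -1.064
vertex -3.307 2.354 -0.52
endloop
endfacet
facet normal 0.056 -0.733 0.677
outer loop
vertex -3.22 1.209 0.536
vertex -0.973 1.846 1.04
vertex -2.658 2.22 1.584
endloop
endfacet
facet normal -0.360 -0.648 -0.671
outer loop
vertex -1.534 0.836 -0.007
vertex -3.22 1.209 0.536
vertex -1.622 1.98 -1.064
endloop
endfacet
facet normal 0.056 -0.733 0.677
outer loop
vertex -1.534 0.836 -0.007
vertex -0.973 1.846 1.04
vertex -3.22 1.209 0.536
endloop
endfacet
facet normal 0.360 0.648 0.671
outer loop
vertex -2.658 2.22 1.584
vertex -0.973 1.846 1.04
vertex -2.746 3.364 0.527
endloop
endfacet
facet normal -0.056 0.733 -0.677
outer loop
vertex -1.06 2.991 -0.016
vertex -1.622 1.98 -1.064
vertex -2.746 3.364 0.527
endloop
endfacet
facet normal 0.360 0.647 0.672
outer loop
vertex -2.746 3.364 0.527
vertex -0.973 1.846 1.04
vertex -1.06 2.991 -0.016
endloop
endfacet
facet normal 0.931 -0.206 -0.301
outer loop
vertex -1.06 2.991 -0.016
vertex -1.534 0.836 -0.007
vertex -1.622 1.98 -1.064
endloop
endfacet
facet normal 0.931 -0.206 -0.300
outer loop
vertex -0.973 1.846 1.04
vertex -1.534 0.836 -0.007
vertex -1.06 2.991 -0.016
endloop
endfacet

endsolid
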